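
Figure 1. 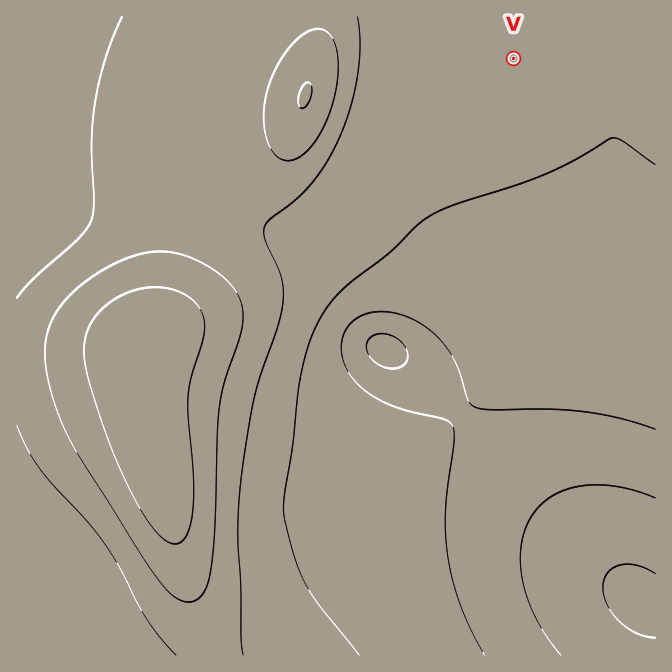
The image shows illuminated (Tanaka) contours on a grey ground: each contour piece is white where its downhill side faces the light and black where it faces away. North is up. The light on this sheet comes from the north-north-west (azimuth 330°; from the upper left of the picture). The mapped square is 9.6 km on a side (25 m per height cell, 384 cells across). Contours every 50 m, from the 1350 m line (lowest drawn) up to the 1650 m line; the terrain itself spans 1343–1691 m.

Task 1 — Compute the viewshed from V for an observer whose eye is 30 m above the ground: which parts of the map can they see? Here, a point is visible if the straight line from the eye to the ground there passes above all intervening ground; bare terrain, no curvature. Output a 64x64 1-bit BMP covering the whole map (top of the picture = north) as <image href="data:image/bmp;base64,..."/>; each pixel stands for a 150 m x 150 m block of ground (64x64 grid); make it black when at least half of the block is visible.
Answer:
<image width="64" height="64" href="data:image/bmp;base64,Qk0+AgAAAAAAAD4AAAAoAAAAQAAAAEAAAAABAAEAAAAAAAACAAATCwAAEwsAAAIAAAAAAAAA////AAAAAAAAAAf////wAAAAB////+AAAAAH////wAAAAA/////AAAAAD////4AAAAAf////AAAAAB////8AAAAAP////gAAAAA////+AAAAAD////wAAAAAP////AAAAAB////4AAAAAH////gAAAAAf///+AAAAAD////4AAAAAP////AAAAAB////8AAAAAH////wAAAAAf////AAAAAB////4AAAAAP////AAAAAA////4AAAAAD////AAAAAAP///gAAAAAA///4AAAAAAD//+AAAAAAAP//wAAAAAAA//+AAAAAAAB//4AAAAAAAH//gAAAAAAAf/8AAAAAAAD//wAAAADAAP//AAAAA8AB//+AAAAfwAP//4AAAP/AA///wAAD/8AH///AAA//wAf//+AAP//AB///+AH//8AD////////wAD////////AAA///////8AAAP//////wAAAH//////AAAAH/////8AAAAf/////wAAAA//////AAAAD/////8AAAAP/////wAAAA//////AAAAD/////8AAAAH/////wAAAAf/////AAAAB/////8AAAAH/////wAAAAf/////AAAAB/////8AAAAD/////wAAAAP/////AAAAA/////8AAAAD/////wAAAAP/////AAAAAf////8AAAAB/////w=="/>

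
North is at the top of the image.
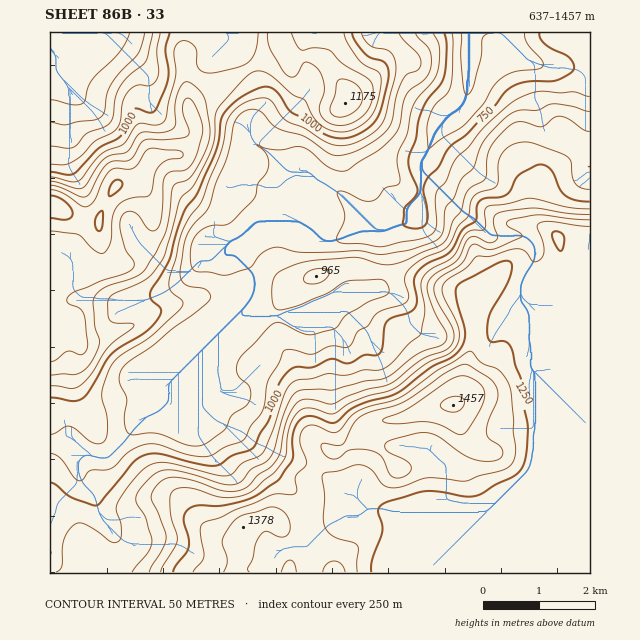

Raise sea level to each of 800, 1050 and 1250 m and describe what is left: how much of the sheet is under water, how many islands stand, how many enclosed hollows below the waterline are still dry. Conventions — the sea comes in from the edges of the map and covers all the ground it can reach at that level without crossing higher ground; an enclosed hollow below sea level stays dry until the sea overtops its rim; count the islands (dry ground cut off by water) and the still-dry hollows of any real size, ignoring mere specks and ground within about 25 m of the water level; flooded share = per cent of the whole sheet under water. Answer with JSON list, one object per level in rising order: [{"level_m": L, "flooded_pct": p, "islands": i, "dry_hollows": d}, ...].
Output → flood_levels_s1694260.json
[{"level_m": 800, "flooded_pct": 8, "islands": 0, "dry_hollows": 0}, {"level_m": 1050, "flooded_pct": 51, "islands": 0, "dry_hollows": 0}, {"level_m": 1250, "flooded_pct": 85, "islands": 0, "dry_hollows": 0}]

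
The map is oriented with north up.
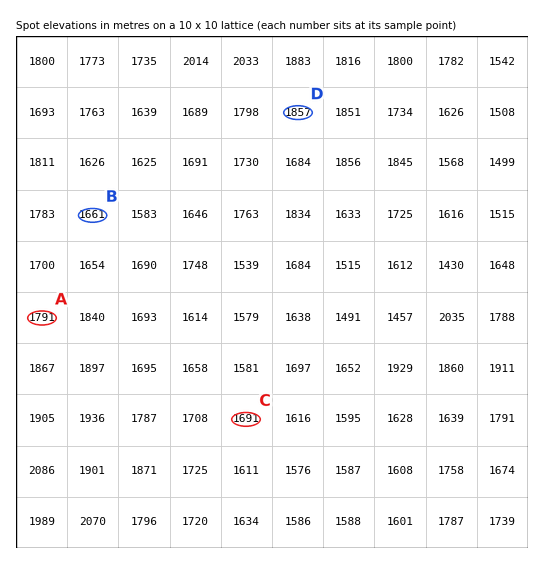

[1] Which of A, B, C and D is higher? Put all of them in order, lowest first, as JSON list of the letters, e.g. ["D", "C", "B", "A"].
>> ["B", "C", "A", "D"]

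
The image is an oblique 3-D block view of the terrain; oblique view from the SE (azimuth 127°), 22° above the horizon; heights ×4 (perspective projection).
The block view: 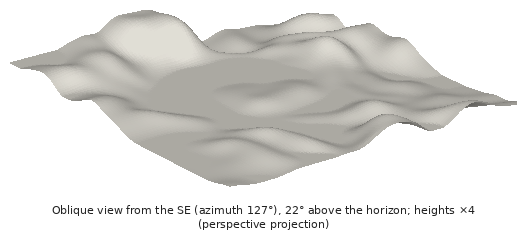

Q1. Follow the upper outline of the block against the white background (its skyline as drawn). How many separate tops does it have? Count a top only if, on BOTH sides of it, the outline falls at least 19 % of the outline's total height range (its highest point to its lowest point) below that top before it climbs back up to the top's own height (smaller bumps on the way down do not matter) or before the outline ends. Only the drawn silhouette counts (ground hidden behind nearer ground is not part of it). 2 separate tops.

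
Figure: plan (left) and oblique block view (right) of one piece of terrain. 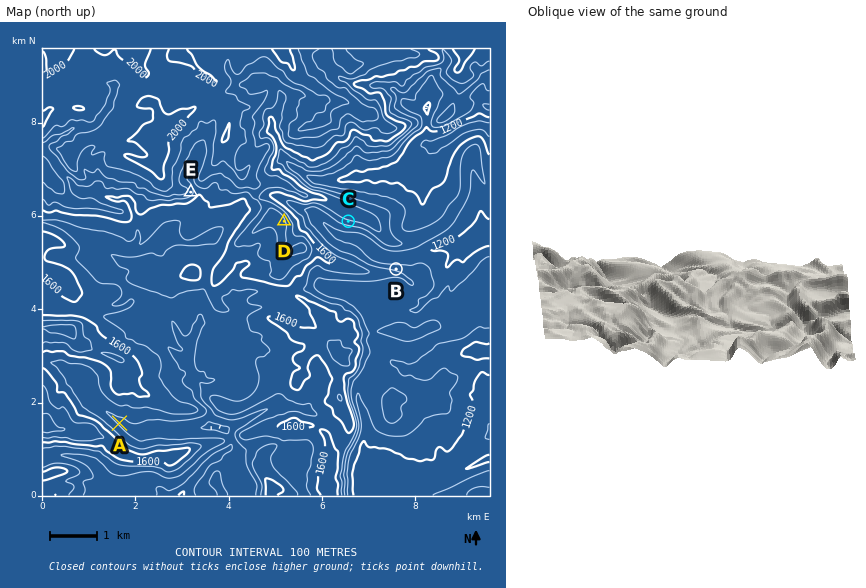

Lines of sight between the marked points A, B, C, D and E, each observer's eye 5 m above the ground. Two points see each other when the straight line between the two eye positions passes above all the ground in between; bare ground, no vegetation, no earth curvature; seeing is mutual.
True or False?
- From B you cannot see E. True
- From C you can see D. True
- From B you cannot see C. False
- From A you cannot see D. True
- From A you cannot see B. True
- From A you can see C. False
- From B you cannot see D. False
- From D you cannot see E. True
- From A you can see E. False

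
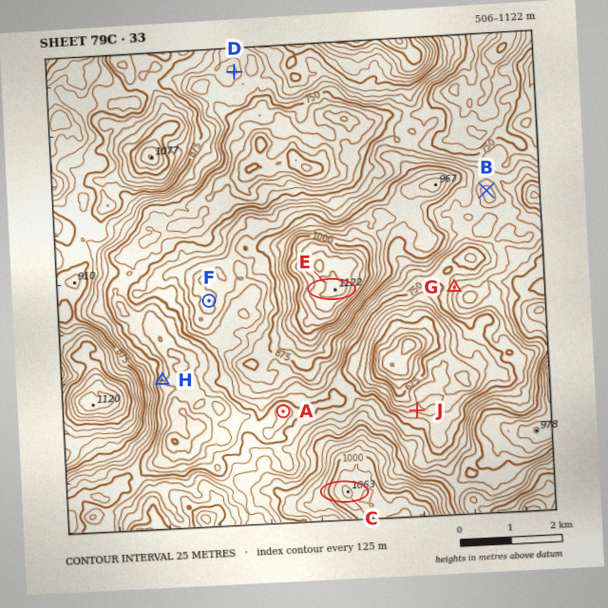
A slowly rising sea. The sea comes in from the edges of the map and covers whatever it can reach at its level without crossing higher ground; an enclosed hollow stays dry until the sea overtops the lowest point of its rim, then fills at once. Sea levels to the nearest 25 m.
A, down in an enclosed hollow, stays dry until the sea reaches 750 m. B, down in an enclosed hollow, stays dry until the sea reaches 800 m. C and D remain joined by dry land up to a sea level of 775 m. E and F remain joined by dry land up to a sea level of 825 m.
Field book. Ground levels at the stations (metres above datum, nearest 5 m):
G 800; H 710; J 695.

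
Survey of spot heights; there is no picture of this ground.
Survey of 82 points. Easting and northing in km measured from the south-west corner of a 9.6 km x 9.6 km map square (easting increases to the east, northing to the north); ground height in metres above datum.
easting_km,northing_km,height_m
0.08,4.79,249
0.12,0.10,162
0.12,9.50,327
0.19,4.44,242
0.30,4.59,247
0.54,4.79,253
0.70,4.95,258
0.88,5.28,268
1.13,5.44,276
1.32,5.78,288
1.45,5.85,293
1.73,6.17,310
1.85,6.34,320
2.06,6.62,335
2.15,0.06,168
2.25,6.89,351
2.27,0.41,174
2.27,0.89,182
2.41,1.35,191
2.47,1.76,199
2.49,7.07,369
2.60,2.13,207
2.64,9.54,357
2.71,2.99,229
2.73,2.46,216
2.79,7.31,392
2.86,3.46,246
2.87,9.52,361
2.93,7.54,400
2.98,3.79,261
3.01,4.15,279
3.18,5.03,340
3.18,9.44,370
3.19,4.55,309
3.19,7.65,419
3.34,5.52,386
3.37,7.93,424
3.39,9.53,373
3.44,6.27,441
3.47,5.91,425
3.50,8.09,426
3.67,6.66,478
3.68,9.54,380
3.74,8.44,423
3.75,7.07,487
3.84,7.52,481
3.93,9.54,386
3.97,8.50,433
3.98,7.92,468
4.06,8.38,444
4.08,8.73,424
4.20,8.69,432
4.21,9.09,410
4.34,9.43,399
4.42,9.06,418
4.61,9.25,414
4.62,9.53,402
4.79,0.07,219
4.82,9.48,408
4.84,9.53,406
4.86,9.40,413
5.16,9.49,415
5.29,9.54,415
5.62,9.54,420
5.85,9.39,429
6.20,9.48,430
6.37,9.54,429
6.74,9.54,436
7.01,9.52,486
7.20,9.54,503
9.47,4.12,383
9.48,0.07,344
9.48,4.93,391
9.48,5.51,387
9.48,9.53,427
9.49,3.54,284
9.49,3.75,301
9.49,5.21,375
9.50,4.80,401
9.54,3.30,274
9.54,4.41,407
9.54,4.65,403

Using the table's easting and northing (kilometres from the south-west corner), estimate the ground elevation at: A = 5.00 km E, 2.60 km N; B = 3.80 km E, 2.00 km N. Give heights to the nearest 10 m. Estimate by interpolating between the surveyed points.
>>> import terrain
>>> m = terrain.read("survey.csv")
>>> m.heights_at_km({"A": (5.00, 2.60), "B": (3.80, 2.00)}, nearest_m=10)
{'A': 250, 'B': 210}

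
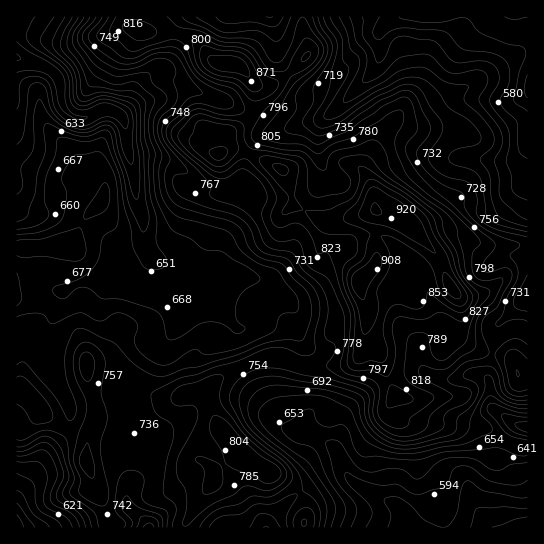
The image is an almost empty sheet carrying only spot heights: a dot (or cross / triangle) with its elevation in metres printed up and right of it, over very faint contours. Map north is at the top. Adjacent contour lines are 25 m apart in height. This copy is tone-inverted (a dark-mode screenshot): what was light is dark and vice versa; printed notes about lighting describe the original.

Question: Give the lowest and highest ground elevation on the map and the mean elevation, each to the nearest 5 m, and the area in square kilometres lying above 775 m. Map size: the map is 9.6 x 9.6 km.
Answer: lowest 500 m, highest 930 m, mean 720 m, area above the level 24.6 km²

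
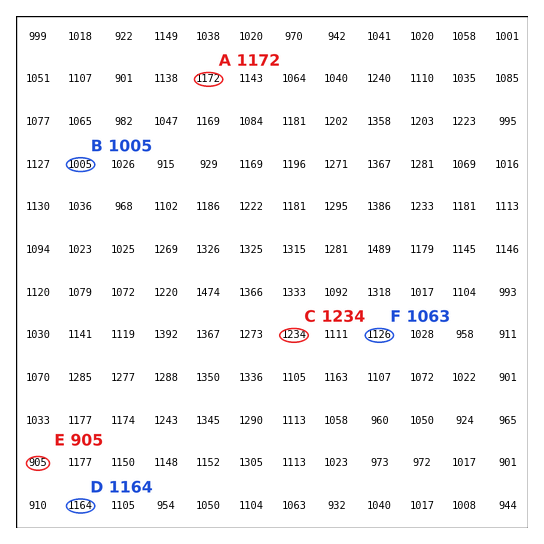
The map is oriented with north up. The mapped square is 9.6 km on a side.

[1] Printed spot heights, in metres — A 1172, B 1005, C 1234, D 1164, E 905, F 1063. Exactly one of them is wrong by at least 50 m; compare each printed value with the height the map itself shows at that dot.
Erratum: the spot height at F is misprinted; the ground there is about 1126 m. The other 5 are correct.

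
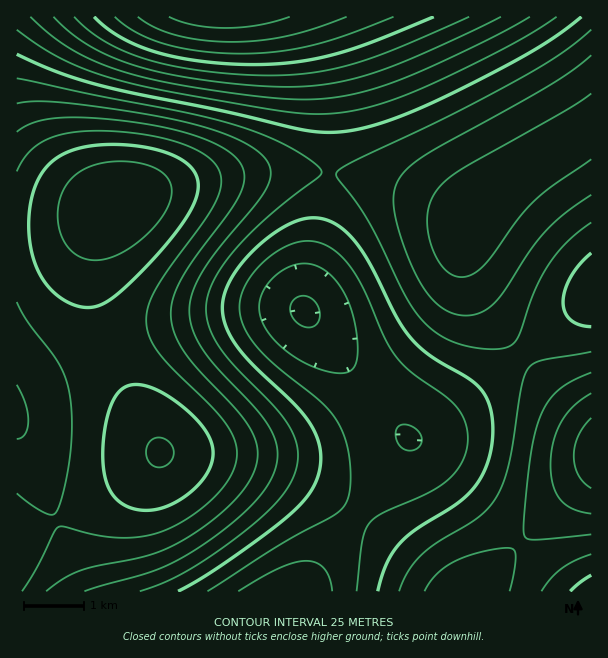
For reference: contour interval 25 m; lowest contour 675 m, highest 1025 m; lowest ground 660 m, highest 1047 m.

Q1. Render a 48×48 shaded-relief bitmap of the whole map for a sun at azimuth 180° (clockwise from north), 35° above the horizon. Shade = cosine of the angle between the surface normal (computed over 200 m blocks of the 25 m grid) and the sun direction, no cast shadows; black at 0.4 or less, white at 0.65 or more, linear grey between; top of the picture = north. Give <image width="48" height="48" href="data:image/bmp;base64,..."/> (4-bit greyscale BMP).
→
<image width="48" height="48" href="data:image/bmp;base64,Qk32BAAAAAAAAHYAAAAoAAAAMAAAADAAAAABAAQAAAAAAIAEAAATCwAAEwsAABAAAAAAAAAAAAAAABEREQAiIiIAMzMzAERERABVVVUAZmZmAHd3dwCIiIgAmZmZAKqqqgC7u7sAzMzMAN3d3QDu7u4A////AMzd3u7v/////u7d3Mu6qpmZmZmqq7zN3czN3e7u/////u7t3My7qpmZmZmaq7zN3bvMzd3u7////+7u3cy7qpmIiImZqrzN3qu7zN3e7u///+7u3dy7qpmIiIiZqrzN3qq7vM3d7u7u7u7u3dzLqpmIiIiJmrvN3pqru8zd3u7u7u7u3dzLqpmIiIiJmrvN3pqqu7zN3d7u7u7t3dzLqpmIiIiJmqvM3Zmqq7zMzd3d3d3d3cy7qpmIiIiJmqu83Zmqq7u8zM3d3d3dzMy7qpmYiIiJmqu8zZmqqru7vMzMzMzMzLu7qqmZmImZmqq7zJmqqqu7u7u7u7u7u7u6qqmZmZmZmqqru5qqqqqqqqqqqqqqqqqqqqqqqqqqqqqqqqqqqqqqqqqqmZmZmZqqqqqqqqqqqqqZmaqqqqqqqZmZmIiIiZmZqqu7u7u6qqmZmau7qqqpmZiIiIiIiImZqqu7vLu7qqmYiLu7uqqpmYiId3d3eIiZqru8zMy7uqmYh7u7uqqpmYiHd3d3d4iZqrvMzMzLuqmYd7u7u6qpmIh3d3d3d4iZqrzM3dzMuqmYd7u7u6qpmYh3d3d3d4iZq7zN3d3Mu6mYd7u7u7qqmYiHd3d3eImaq7zN3d3Mu6mYh7u7u7qqmZiIiHd4iImaq8zN3d3cy6qYh7zLu7uqqpmYiIiIiZmqu8zN3d3cy7qZiLzMy7u7qqqZmZmZmaqru8zN3d3My7qpmLzMzMu7u7qqqqqqqru7vMzN3d3My7uqqbvMzMzMzLu7u7u7u8zMzMzMzMzMzLu7qrvMzMzMzMzMzMzMzMzMzMzMzMzMzMy7u7u8zMzMzd3d3d3d3d3dzMzMzMzMzMzMzLu8zMzN3d3d3d3u7d3d3MzMy7zMzMzMzLu7zMzM3d3d3u7u7u3d3My7u7u7zMzM3Lu7u8zMzd3d3u7u7u3dzMu7u7u7vMzN3aq7u7vMzM3d3e7u7t3dzMu7uqu7vMzN3aqqq7u7vMzN3d3d3d3czLu6qqqru8zN3aqqqqqru7vMzM3d3dzMu7qqqqqqu7zM3ZmZmZmqqqq7u7zMzMy7u6qqmZqqq7zM3ZmZmZiJmZmaqqu7u7u6qqmZmZmaqrvMzJmIiId3d3iIiZmaqqqqmZmZmZmZqqu7zIiHd2ZmZmZmd3iIiZmZmIiIiIiZmaqru4h3ZmVVVEVVVWZnd3iIiIiIiIiImZqqu4d2ZVREMzM0RFVWZnd3d3d3d4iIiJmaqodmVUQzMyIzM0RFVWZmZ3d3d3d4iImZmndmVEMyIiIiIzNEVVVmZmZ3d3d3eIiJmXdlVEMyIiIiIjM0RFVWZmZmZ3d3d3iImXdlVEMyIiIiIjM0RFVVVmZmZmZ3d3eIiXdlVEMzIiIiIzM0RFVVVmZmZmZmd3d3iHdmVUQzMzMzMzRERVVVVmZmZmZmZnd3eHdmVVRERDNERERVVVVWZmZmZmZmZmZ3d3d2ZlVVVVVVVVVWZmZmZmZmZmZmZmZnd3d3ZmZlVVVWZmZmZmZmZmZmZmZmZmZndw=="/>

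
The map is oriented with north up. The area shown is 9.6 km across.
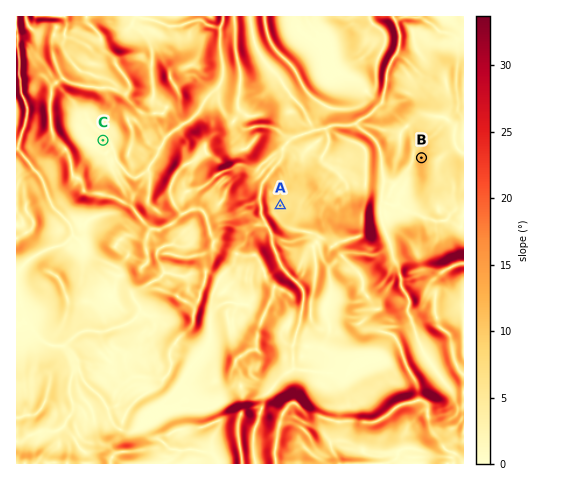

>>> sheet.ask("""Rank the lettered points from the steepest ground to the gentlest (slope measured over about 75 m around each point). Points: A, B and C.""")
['B', 'A', 'C']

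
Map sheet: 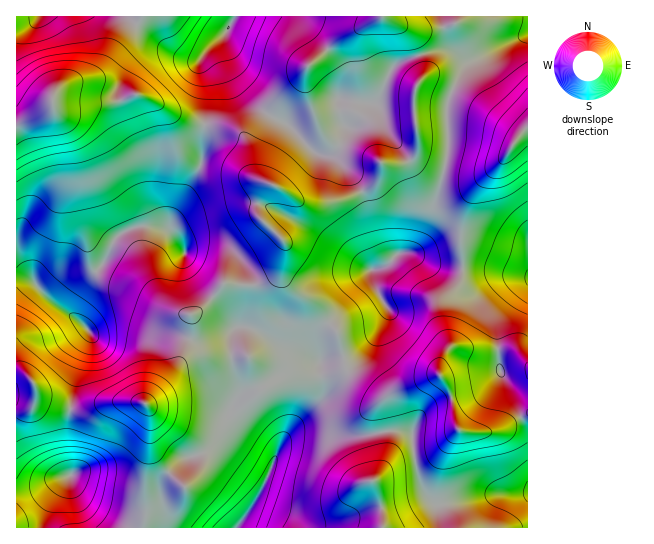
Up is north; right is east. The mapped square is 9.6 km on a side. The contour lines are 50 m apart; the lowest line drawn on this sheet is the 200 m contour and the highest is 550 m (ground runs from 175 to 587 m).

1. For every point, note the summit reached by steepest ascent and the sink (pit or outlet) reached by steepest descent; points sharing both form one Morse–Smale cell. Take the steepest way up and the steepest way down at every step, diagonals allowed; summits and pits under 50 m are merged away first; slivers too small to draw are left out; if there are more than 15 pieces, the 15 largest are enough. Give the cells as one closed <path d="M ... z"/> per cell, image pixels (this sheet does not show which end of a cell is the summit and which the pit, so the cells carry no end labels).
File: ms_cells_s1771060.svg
<path d="M419 55l-21 8-7 7-10 24-7 10-35-5 1 16 5 15-8 19-7 6-5 1-11-4-27-28-14-7-16 29-1 27 3 7-7-9-4-25-5-11-13-7-25-3-5 42-29 55 0 7 5 6-7-6-11-2-21 0-18 8-4 4-14 27-29 27-5 13 1 5 22 21 16-7 20-2 27 9 28 4 9 4 2-6-1-19 8-4 24-27 39 0 9-5 8-12 5-16 0-9-27-28 0-11 6-14 4-5 11 3 27 17 10 1 22-4 13-4 21-10 9-12 2-12 11 2 10-1 13-10 3-15-4-18 0-30 8-14 0-12z"/><path d="M139 95l-5 0-21 8-43 2-16-1-8 8-30 13 0 153 15 2 22 23 13 9 2-1-1-5 5-13 29-27 14-27 4-4 18-8 21 0 14 4 0-13 28-51 1-25 4-17-18-4z"/><path d="M250 328l-2 1-3 13 2 14-56 0-12 10-11 15-23 22 10 12 24 16 12 11 6 12 2 13-4 10-10 10-4-3-18-17-7-9-4-9-3-19 0 17-4 22 2 42-4 17 94 0 19-27 28-63 7-9 29-28 3-6-3-33-29-10-26-17z"/><path d="M418 145l-2 9-7 7-16 4-11-2-2 12-9 12-29 13-32 5-13-5-26-16-4 0-4 5-6 14 0 11 26 25 2 6-2 21 2 16 10 10 15 8 19 23 20-12 22-20 2-5 0-17 12-2 14-14 15-2 9-10 9-22 1-12 12-41-23-9-3-4z"/><path d="M439 375l-44 16-14 11 4 28 18 1 9 3 3 27 6 25 13 17 7 2-2 2 0 20 88 1 1-113-11 4-14 9-10 4-32-1-6-10-6-31z"/><path d="M138 401l-24 0-15 4-9 6-19-2-2 2-1 44 3 20-11 12-12 22-4 12 1 7 97 0 5-17-2-42 5-40 2 20 11 18 22 20 10-10 4-10 0-8-8-17-12-11-24-16-9-11z"/><path d="M386 432l-24 4-64-4-9 4-8 7-25 58-19 26 145 1-1-23-8-24 6-6 6-16z"/><path d="M234 16l-92 0-35 49-9 8-29 10-10 5-6 7 0 8 17 2 43-2 21-8 5 0 48 26 18 3 2-37-7-26 7-11 17-15z"/><path d="M407 252l-10 3-12 12-13 3 4 19 12 20 0 5-13 23-16 14-15 7 5 15 32 23 6 0 11-7 42-15-1-5 2-10 8-13-6-20-2-16 3-8 13-15 6-13-1-6-32-4z"/><path d="M383 16l-41 21-31 26-11 18-19 20-8 14 2 4 12 5 27 28 5 3 7 1 7-3 10-15 2-12-4-5-2-22 35 5 7-10 10-24 7-7 21-8-3-12-4-6-10-10z"/><path d="M527 35l-56 26-8 9-12 23-4 13 1 45-2 14 23 6 21-2 17-14 14-22 7-6z"/><path d="M381 16l-146 0-11 21 1 16 6 21 12 19 14 14 16 10 8-16 19-20 11-18 27-23 39-20z"/><path d="M141 16l-124 0-1 107 3 1 14-5 17-10 3-4 2-12 8-8 35-12 9-8z"/><path d="M126 323l-20 2-17 8 2 5-7 13-8 26-5 32 19 2 9-6 15-4 24 0 7 3 32-37 11-21 1-7-36-7z"/><path d="M527 128l-6 5-18 28-26 25-9 15-7 24 2 43 28 1 23 6 14 0z"/>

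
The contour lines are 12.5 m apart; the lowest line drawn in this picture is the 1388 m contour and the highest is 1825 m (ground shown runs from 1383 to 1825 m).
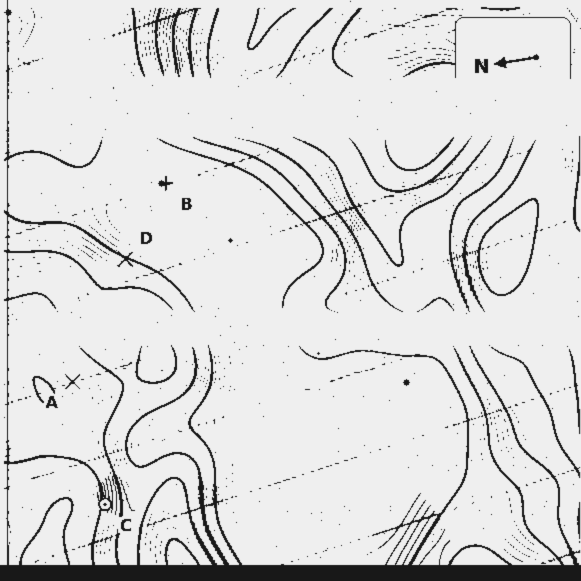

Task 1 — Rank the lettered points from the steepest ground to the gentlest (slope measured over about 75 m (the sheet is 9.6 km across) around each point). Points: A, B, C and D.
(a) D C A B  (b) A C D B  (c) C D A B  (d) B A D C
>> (c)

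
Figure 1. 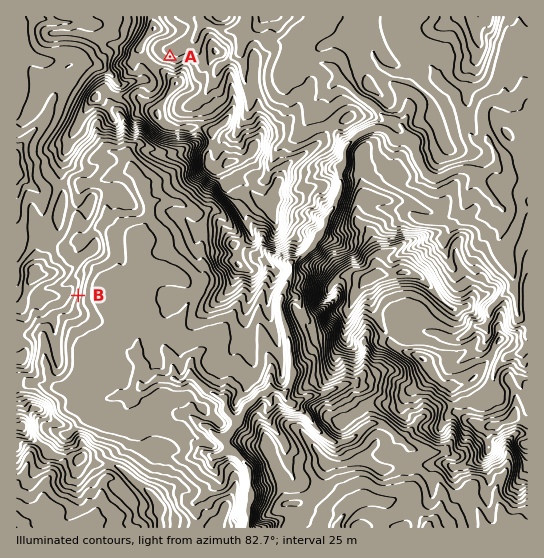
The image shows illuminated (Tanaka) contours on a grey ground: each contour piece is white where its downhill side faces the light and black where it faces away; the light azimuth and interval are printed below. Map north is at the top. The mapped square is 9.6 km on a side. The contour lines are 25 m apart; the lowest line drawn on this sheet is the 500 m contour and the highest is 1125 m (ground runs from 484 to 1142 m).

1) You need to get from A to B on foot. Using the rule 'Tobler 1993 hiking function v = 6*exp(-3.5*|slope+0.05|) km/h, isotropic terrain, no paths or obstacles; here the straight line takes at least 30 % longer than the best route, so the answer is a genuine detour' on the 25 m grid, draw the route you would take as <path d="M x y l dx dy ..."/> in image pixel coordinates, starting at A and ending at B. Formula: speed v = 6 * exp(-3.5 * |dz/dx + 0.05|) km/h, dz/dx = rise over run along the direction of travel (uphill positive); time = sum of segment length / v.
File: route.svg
<path d="M170 57l-3 2-5 3-7 0-5 3-4 4-7 13-1 1-5 3-6 5-18 10-3 5-3 1-6 0-3 2-3 2-5 11 0 11-3 5-1 1-11 22 0 4-1 2-4 4-3 6 0 5 6 11 0 52 2 5 0 1 7 14 0 1-4 8 0 1 1 3 3 4 0 13"/>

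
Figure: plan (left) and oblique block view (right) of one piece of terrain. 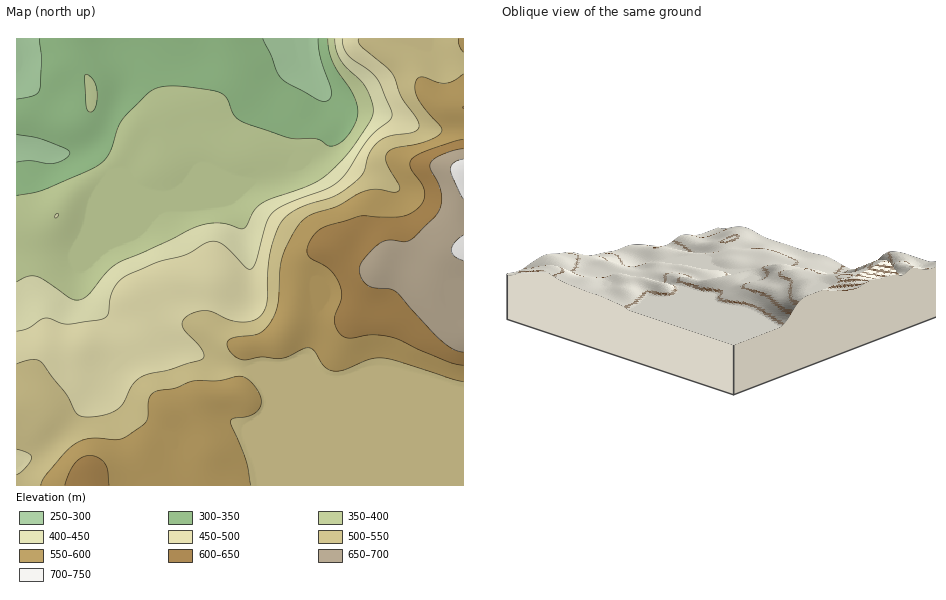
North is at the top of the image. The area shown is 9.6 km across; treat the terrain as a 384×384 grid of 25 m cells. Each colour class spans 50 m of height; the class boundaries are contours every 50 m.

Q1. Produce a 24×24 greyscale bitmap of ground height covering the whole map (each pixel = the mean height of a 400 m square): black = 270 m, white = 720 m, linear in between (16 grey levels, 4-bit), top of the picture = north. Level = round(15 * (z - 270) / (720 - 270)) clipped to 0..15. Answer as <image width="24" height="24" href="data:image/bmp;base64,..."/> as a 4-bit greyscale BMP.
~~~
<image width="24" height="24" href="data:image/bmp;base64,Qk2WAQAAAAAAAHYAAAAoAAAAGAAAABgAAAABAAQAAAAAACABAAATCwAAEwsAABAAAAAAAAAAAAAAABEREQAiIiIAMzMzAERERABVVVUAZmZmAHd3dwCIiIgAmZmZAKqqqgC7u7sAzMzMAN3d3QDu7u4A////AIm7u6qqqpmZmZmZmYiruqqqqpmZmZmZmYiJmaqqqpmZmZmZmZmIiJqqqZmZmZmZmZmHeJqqqqmZmZmZmYiHd4mZqqmZmZmZmYh3d3eIiZmZmpmaq3d3d3d4iaqqqqqrzWZmZnd4iIm6q7vM3lVVZnd4h3irq8zN7lVEVnd3h2iqq83d7kQzRWd3d2irvN3d7kQzM0VmdlerzM3d7kRDMzNFVVeavMzN3kRDMzMzREaJqru83jNDMzMzMzRWeKqqziIjMzMzMzMzVomr3hESIzMzMzMzNHmr3hESIzMzMzMzM1iJqxEiIzMzMzIiIjV4mhEiMjMzMyIhEjV5qxEjMiMzIiIREkaJqgEjIiIiIiEQFGeJmQEiISIRIhEQJoiIiQ=="/>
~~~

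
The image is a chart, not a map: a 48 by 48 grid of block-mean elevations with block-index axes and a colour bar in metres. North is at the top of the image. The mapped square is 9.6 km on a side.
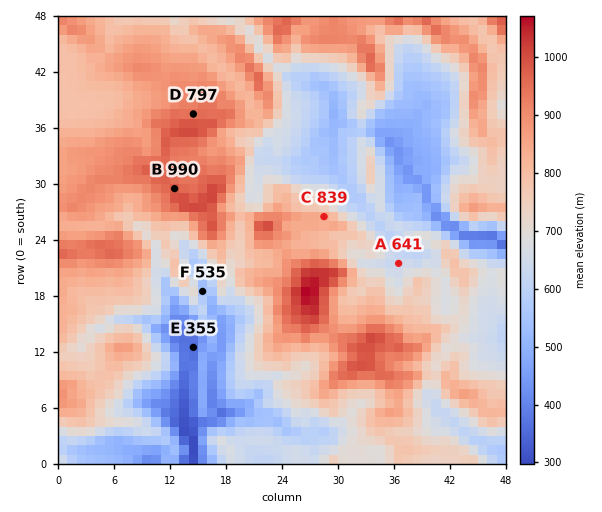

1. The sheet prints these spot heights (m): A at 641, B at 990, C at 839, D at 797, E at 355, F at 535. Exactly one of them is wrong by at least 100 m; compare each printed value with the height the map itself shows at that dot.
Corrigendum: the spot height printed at D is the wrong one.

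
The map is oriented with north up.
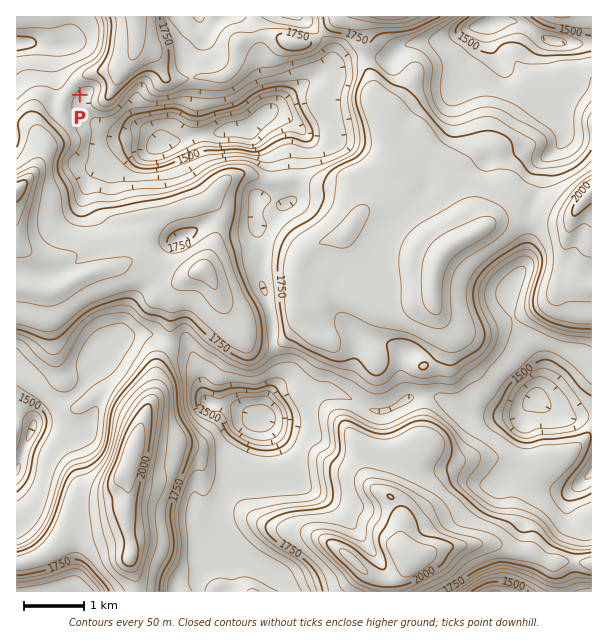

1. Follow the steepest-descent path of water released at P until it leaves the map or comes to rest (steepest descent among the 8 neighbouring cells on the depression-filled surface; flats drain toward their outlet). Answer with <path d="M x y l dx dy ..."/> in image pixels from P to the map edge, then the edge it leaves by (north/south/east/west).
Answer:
<path d="M80 95l-5 0-16-17 0-31-11 0-1-2-8 0-1-1-21 0"/>
exit: west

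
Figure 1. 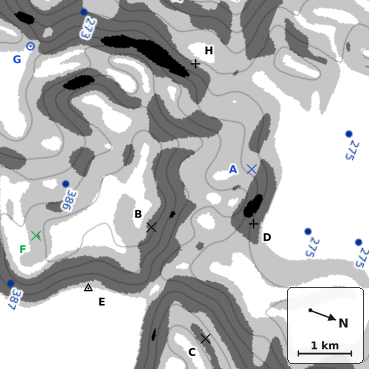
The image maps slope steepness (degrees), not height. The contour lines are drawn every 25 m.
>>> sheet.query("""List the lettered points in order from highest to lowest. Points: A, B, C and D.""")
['B', 'C', 'A', 'D']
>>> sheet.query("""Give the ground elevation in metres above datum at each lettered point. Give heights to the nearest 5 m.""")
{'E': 350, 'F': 410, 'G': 315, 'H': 280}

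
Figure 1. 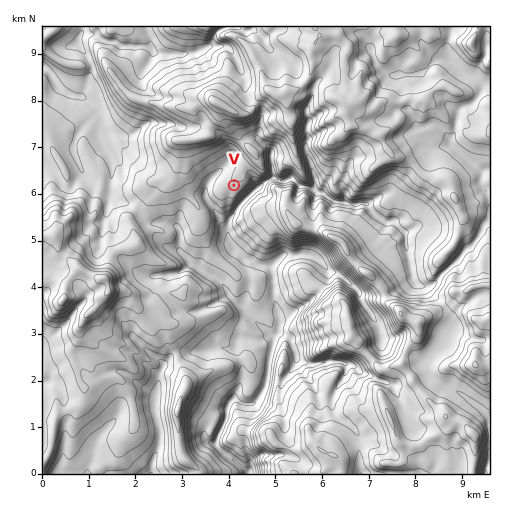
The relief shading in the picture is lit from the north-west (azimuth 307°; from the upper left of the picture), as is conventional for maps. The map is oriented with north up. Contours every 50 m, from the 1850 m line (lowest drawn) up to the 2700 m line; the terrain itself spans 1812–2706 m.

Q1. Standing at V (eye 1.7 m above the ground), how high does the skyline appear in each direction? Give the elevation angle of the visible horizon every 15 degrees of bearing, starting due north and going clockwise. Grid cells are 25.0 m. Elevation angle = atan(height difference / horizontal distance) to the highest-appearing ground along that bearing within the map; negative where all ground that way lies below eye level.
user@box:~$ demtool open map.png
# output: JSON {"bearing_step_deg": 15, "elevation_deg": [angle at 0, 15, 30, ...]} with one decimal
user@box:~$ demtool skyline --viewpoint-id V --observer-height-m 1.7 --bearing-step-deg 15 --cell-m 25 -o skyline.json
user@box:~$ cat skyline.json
{"bearing_step_deg": 15, "elevation_deg": [15.0, 11.8, 12.2, 11.8, 9.1, 6.5, 3.8, 6.9, 6.8, 3.0, 2.2, 1.3, -2.2, -0.1, -0.4, 1.3, 3.0, 2.7, 1.3, 3.2, 5.4, 9.9, 11.8, 13.0]}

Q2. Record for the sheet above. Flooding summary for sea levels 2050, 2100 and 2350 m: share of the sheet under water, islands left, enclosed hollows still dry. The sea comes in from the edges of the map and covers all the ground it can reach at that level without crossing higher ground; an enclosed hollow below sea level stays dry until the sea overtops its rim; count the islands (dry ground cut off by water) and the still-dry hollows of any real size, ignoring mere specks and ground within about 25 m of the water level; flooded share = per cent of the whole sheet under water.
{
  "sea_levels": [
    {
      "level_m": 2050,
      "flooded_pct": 11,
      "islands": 0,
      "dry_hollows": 0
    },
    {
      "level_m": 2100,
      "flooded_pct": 18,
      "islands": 0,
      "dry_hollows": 0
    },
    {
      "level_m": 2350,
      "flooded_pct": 56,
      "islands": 0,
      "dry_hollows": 0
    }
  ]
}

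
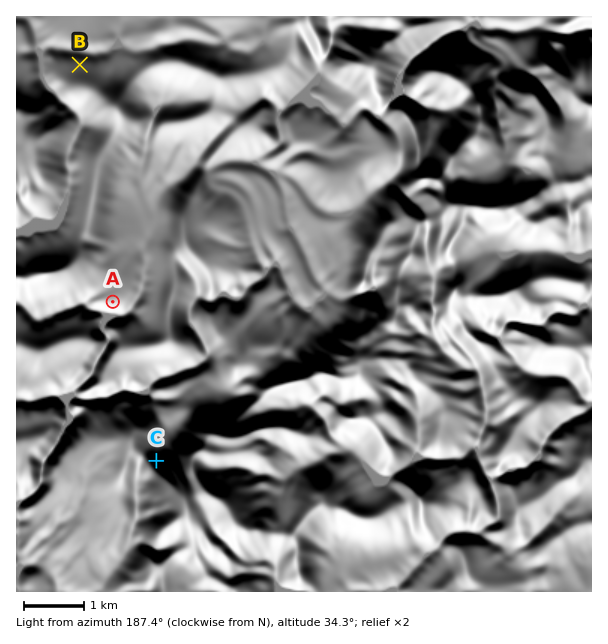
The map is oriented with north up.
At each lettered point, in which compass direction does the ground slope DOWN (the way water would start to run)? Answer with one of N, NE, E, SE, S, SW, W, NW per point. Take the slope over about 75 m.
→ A S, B N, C N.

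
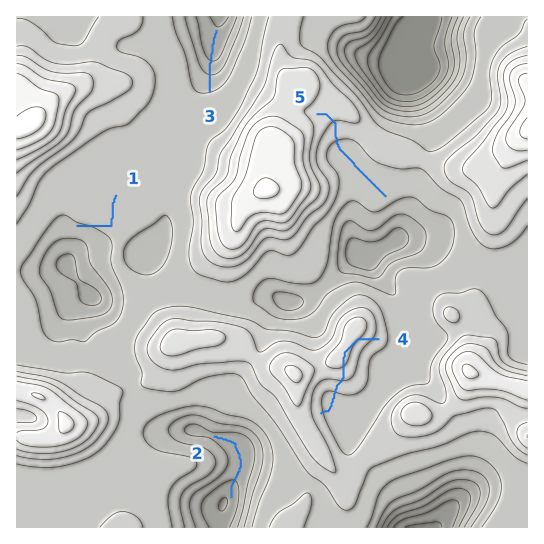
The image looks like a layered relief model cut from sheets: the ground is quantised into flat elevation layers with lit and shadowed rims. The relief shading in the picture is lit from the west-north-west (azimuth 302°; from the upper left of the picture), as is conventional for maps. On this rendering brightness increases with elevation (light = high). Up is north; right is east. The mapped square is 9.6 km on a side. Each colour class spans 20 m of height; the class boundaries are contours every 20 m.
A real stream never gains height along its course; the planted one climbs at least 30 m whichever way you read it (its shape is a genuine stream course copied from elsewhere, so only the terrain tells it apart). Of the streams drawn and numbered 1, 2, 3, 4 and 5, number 4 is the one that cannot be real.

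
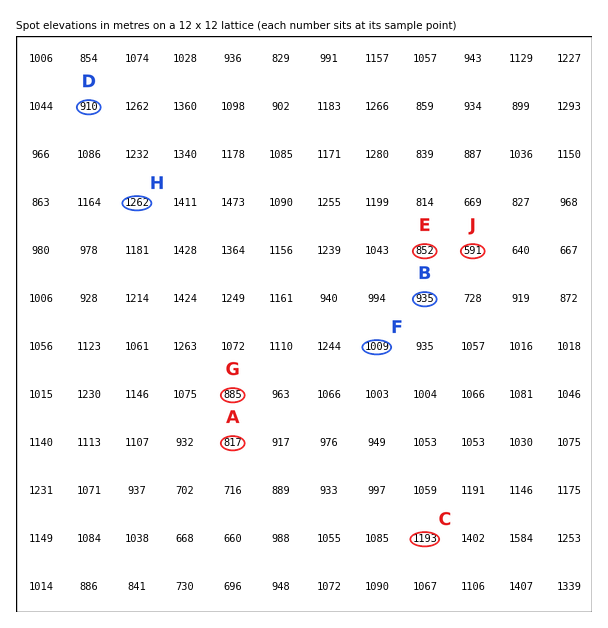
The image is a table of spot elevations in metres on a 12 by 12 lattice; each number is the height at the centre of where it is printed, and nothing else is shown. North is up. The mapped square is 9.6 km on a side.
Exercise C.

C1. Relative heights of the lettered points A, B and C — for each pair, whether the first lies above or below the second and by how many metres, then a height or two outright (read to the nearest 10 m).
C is above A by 370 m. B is below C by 250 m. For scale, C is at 1190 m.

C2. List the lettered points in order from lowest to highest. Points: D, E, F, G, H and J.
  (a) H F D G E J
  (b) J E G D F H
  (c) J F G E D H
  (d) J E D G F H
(b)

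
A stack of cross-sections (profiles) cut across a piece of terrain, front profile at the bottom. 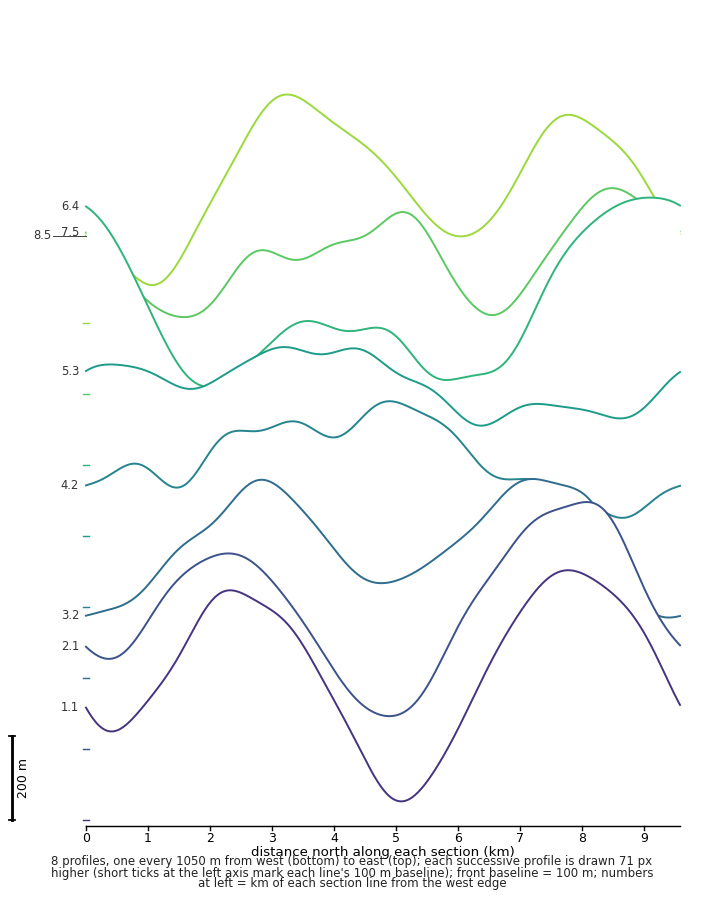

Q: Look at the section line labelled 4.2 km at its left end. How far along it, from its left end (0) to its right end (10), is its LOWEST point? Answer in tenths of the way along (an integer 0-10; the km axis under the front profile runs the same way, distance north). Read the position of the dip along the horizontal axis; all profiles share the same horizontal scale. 9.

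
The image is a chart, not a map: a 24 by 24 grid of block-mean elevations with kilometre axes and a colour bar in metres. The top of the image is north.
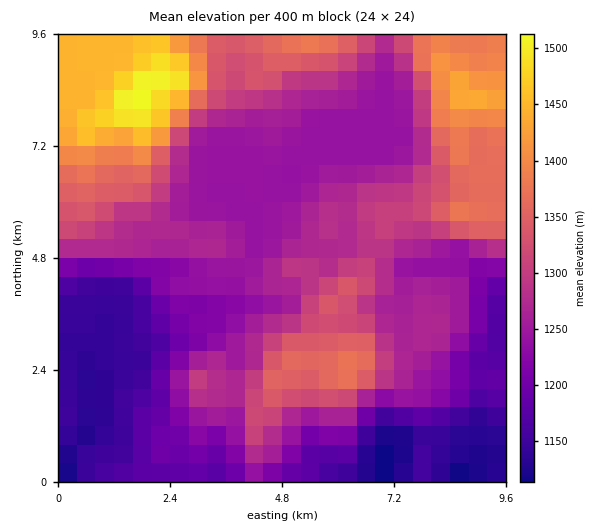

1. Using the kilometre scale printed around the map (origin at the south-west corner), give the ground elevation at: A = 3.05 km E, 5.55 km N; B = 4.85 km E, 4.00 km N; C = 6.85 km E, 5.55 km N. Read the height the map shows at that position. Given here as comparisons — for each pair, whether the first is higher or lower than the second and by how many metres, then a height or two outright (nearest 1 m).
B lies lower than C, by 54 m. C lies higher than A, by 53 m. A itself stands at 1253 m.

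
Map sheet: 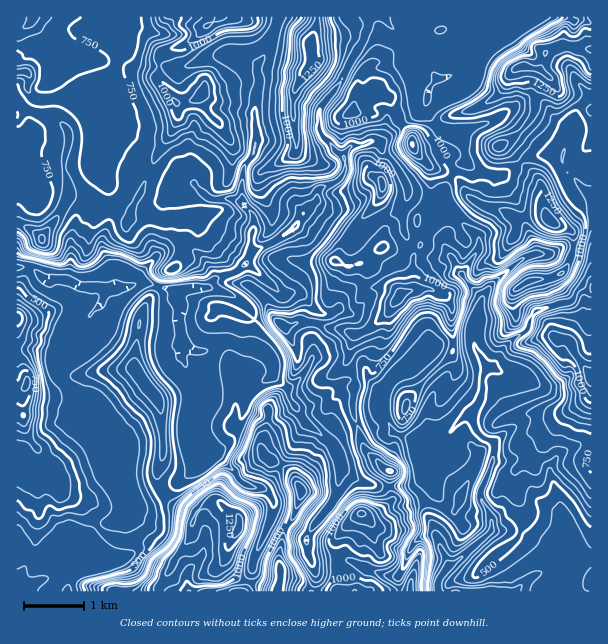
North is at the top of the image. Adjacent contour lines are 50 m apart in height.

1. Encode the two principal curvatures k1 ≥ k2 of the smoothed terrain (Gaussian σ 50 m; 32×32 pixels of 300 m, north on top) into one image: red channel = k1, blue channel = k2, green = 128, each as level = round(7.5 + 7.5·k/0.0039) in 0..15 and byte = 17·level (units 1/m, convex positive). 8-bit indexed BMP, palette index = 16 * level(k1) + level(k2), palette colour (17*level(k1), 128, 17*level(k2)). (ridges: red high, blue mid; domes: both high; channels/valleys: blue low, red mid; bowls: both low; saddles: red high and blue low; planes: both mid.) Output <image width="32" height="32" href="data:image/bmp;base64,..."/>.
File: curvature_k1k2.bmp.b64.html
<image width="32" height="32" href="data:image/bmp;base64,Qk02CAAAAAAAADYEAAAoAAAAIAAAACAAAAABAAgAAAAAAAAEAAATCwAAEwsAAAABAAAAAAAAAIAAABGAAAAigAAAM4AAAESAAABVgAAAZoAAAHeAAACIgAAAmYAAAKqAAAC7gAAAzIAAAN2AAADugAAA/4AAAACAEQARgBEAIoARADOAEQBEgBEAVYARAGaAEQB3gBEAiIARAJmAEQCqgBEAu4ARAMyAEQDdgBEA7oARAP+AEQAAgCIAEYAiACKAIgAzgCIARIAiAFWAIgBmgCIAd4AiAIiAIgCZgCIAqoAiALuAIgDMgCIA3YAiAO6AIgD/gCIAAIAzABGAMwAigDMAM4AzAESAMwBVgDMAZoAzAHeAMwCIgDMAmYAzAKqAMwC7gDMAzIAzAN2AMwDugDMA/4AzAACARAARgEQAIoBEADOARABEgEQAVYBEAGaARAB3gEQAiIBEAJmARACqgEQAu4BEAMyARADdgEQA7oBEAP+ARAAAgFUAEYBVACKAVQAzgFUARIBVAFWAVQBmgFUAd4BVAIiAVQCZgFUAqoBVALuAVQDMgFUA3YBVAO6AVQD/gFUAAIBmABGAZgAigGYAM4BmAESAZgBVgGYAZoBmAHeAZgCIgGYAmYBmAKqAZgC7gGYAzIBmAN2AZgDugGYA/4BmAACAdwARgHcAIoB3ADOAdwBEgHcAVYB3AGaAdwB3gHcAiIB3AJmAdwCqgHcAu4B3AMyAdwDdgHcA7oB3AP+AdwAAgIgAEYCIACKAiAAzgIgARICIAFWAiABmgIgAd4CIAIiAiACZgIgAqoCIALuAiADMgIgA3YCIAO6AiAD/gIgAAICZABGAmQAigJkAM4CZAESAmQBVgJkAZoCZAHeAmQCIgJkAmYCZAKqAmQC7gJkAzICZAN2AmQDugJkA/4CZAACAqgARgKoAIoCqADOAqgBEgKoAVYCqAGaAqgB3gKoAiICqAJmAqgCqgKoAu4CqAMyAqgDdgKoA7oCqAP+AqgAAgLsAEYC7ACKAuwAzgLsARIC7AFWAuwBmgLsAd4C7AIiAuwCZgLsAqoC7ALuAuwDMgLsA3YC7AO6AuwD/gLsAAIDMABGAzAAigMwAM4DMAESAzABVgMwAZoDMAHeAzACIgMwAmYDMAKqAzAC7gMwAzIDMAN2AzADugMwA/4DMAACA3QARgN0AIoDdADOA3QBEgN0AVYDdAGaA3QB3gN0AiIDdAJmA3QCqgN0Au4DdAMyA3QDdgN0A7oDdAP+A3QAAgO4AEYDuACKA7gAzgO4ARIDuAFWA7gBmgO4Ad4DuAIiA7gCZgO4AqoDuALuA7gDMgO4A3YDuAO6A7gD/gO4AAID/ABGA/wAigP8AM4D/AESA/wBVgP8AZoD/AHeA/wCIgP8AmYD/AKqA/wC7gP8AzID/AN2A/wDugP8A/4D/AIiXhsPn+NTWxpLCo7Cz96bA18bXw+LHoOTTkpSUl4eIl4eHhoNxYqf4g6XolHD5lnDGhIHWsPiQgMi3h5eFh4eGhnd3h5eUk5X3g9e2gPd0gNeFptWA8pDWgMe3h4eHh4WndXaWh3Z1Y/iEhvmA09SQx9e3ycijYdjIgKWXh3aWlqaWp5eGdnWU2MbX+dVw9nOA2Pq1pZG1x6WQp5iGdaaXlrmXl4aFprOTyehykHL42aCjksG0hHW4oNeXhpV0p4eXqId1d4TIloNy9KCWs/i2g3Oj+OZzh4fWoLiXk5eoh6eYloaHdabXhXZx1+nWlKaTdPfGo4WHh8eQppeVlai1poaGh3d1htZ1hoWD6ad0lYOV5WOihYWXpJCml5eGhdh0dXd3hnWmxnWHmJLVtZOUlsaUkviDl5WTybWWl6aW1oWGhnZ1mMfHhXeGlMb4gJWm13SC+qOmh4OWhpaWtcf4lISWhYen55WGh4eXg6GxyJa2pYKl5ZOnlJeHdWKD2OaDhaa3x+mFdYaXl5iHcvaRtsaUlYWF1seUdIRjdbXl1YR2dnV25nV2hYWWhXVy93J1xoXHhHZ09nKlw9a3x6THlnR3d3TXloaFl4aGg+jWpNfY1raFdIT1cbX0oOm3henHpYeHhMe2hoWot7ah97ajgoOF56dTg/hwhPaAsKSmpnWGh4eGg+Vyk5SSkvaCc4W3hZWm+Ob46ICR+aaXkKKkcoKThHZ0wfiko7LkkZWXdaWWlZOVpqSA9JCh+ff5gJGV1dWlY6WgxNekuIK02be0+ra3lpSmlbOw97CAYPSSsvuUpLK3yISllqiYpsCQlXSWtoa4hLeUt5KV+aOV0bHltcWFt6W4pqenl5e2kdiAl4XHpaWUt4eVhITWs/rosoZl1pWXhqd2h4e1wpDFpoRyhXPExYO2hpTo1qWV53STh3amlnd3l5d3hpTooOiFdZPAtbX5gZSE1aZ1dZfodIWGh6d2d4eHp3aGdqaw6OaWx/iA+MWA1teUg5ODxaWEl4aHp4Z3h4eWlXV2pteAlfi2oLDDgNj3lZaU+seEhXWnh3anlod3d3bXhJbol4F193GzpoRy5NaDc5Kl1reHdZanp6iGh3d3dbektbaGgoX4cNjpx7TFY8X35oJy15WEpbSUhIaHh4aF6LXJlpeChfeFgNemuJZ2hXOk9YSkpPeSkMeHh4eHldiVhdmVl4OF97iUsaanhYeHd3O26ZbopKK1ppiHiIeFxqWDgoWGhIWW+LeAx5Z2h4eHhqPZ5dWBxqaFh4eHh3W1xPWlY4SUc6j5hpWSl5aHh4eGhnLG5/bXp5eGh4eHhpSktefGyMeBlPWFhYSVl4eXh4eHdnNywJE="/>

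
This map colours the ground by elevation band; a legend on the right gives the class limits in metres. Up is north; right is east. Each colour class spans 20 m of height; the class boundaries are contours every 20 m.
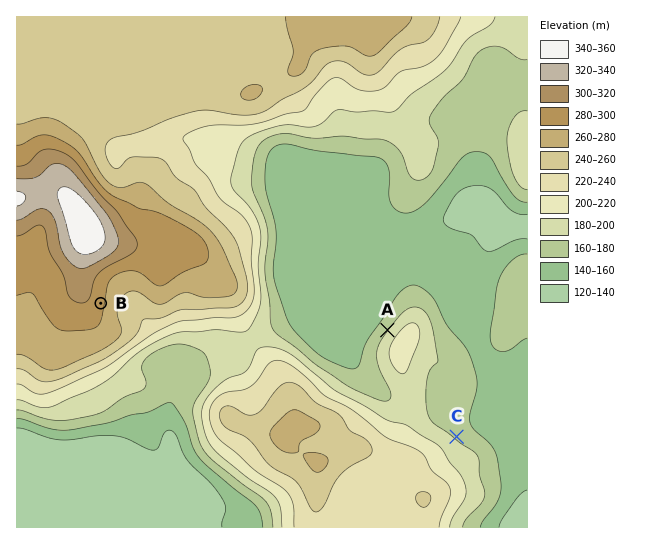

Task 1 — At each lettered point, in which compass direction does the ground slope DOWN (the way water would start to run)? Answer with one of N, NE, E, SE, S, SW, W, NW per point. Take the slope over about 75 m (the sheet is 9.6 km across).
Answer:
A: NW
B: E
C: NE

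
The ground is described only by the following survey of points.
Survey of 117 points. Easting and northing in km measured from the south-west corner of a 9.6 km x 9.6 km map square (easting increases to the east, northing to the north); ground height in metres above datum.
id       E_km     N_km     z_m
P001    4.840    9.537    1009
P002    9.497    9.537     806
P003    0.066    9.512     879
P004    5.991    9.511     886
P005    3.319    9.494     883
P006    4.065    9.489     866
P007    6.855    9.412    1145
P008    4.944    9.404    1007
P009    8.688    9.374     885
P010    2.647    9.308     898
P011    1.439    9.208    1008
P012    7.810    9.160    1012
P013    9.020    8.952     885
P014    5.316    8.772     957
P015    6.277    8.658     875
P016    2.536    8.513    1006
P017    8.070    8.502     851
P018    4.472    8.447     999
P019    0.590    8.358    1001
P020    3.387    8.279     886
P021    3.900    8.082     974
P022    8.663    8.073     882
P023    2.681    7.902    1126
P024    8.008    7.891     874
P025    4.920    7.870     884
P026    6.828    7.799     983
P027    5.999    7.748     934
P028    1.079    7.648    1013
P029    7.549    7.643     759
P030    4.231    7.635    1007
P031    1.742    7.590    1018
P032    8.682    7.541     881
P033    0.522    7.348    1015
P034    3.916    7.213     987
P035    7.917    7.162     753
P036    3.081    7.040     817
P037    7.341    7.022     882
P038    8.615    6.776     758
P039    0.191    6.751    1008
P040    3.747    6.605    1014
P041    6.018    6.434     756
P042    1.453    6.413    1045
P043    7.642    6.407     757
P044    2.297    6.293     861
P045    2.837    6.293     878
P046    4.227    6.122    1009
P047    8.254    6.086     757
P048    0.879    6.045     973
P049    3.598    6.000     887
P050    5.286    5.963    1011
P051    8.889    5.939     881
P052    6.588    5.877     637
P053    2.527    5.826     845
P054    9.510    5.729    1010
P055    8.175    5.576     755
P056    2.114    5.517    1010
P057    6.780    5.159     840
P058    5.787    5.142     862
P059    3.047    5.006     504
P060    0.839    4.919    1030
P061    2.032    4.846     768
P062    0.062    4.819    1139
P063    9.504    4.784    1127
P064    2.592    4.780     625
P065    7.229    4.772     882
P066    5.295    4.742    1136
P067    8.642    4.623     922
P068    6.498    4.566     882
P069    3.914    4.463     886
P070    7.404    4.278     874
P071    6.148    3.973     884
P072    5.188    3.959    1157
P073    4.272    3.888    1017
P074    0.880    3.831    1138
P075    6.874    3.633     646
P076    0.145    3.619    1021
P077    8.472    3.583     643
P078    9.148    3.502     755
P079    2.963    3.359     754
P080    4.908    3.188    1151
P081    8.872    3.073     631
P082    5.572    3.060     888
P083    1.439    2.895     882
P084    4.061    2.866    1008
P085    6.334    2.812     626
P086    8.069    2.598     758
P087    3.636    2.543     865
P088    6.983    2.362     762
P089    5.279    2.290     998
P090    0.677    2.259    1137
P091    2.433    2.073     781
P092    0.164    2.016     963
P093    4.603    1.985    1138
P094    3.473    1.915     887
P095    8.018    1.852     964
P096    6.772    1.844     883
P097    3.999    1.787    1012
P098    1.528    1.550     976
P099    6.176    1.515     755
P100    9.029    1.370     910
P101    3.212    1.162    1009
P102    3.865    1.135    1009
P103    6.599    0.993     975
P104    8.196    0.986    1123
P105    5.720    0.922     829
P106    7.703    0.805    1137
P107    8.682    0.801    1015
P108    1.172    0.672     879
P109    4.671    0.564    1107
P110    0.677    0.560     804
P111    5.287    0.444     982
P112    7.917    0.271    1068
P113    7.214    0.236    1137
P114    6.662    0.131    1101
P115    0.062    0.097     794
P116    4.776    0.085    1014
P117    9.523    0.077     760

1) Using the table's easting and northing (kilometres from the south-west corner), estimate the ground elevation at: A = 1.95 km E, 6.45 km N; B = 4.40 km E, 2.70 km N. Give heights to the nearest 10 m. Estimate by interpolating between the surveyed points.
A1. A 910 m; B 1130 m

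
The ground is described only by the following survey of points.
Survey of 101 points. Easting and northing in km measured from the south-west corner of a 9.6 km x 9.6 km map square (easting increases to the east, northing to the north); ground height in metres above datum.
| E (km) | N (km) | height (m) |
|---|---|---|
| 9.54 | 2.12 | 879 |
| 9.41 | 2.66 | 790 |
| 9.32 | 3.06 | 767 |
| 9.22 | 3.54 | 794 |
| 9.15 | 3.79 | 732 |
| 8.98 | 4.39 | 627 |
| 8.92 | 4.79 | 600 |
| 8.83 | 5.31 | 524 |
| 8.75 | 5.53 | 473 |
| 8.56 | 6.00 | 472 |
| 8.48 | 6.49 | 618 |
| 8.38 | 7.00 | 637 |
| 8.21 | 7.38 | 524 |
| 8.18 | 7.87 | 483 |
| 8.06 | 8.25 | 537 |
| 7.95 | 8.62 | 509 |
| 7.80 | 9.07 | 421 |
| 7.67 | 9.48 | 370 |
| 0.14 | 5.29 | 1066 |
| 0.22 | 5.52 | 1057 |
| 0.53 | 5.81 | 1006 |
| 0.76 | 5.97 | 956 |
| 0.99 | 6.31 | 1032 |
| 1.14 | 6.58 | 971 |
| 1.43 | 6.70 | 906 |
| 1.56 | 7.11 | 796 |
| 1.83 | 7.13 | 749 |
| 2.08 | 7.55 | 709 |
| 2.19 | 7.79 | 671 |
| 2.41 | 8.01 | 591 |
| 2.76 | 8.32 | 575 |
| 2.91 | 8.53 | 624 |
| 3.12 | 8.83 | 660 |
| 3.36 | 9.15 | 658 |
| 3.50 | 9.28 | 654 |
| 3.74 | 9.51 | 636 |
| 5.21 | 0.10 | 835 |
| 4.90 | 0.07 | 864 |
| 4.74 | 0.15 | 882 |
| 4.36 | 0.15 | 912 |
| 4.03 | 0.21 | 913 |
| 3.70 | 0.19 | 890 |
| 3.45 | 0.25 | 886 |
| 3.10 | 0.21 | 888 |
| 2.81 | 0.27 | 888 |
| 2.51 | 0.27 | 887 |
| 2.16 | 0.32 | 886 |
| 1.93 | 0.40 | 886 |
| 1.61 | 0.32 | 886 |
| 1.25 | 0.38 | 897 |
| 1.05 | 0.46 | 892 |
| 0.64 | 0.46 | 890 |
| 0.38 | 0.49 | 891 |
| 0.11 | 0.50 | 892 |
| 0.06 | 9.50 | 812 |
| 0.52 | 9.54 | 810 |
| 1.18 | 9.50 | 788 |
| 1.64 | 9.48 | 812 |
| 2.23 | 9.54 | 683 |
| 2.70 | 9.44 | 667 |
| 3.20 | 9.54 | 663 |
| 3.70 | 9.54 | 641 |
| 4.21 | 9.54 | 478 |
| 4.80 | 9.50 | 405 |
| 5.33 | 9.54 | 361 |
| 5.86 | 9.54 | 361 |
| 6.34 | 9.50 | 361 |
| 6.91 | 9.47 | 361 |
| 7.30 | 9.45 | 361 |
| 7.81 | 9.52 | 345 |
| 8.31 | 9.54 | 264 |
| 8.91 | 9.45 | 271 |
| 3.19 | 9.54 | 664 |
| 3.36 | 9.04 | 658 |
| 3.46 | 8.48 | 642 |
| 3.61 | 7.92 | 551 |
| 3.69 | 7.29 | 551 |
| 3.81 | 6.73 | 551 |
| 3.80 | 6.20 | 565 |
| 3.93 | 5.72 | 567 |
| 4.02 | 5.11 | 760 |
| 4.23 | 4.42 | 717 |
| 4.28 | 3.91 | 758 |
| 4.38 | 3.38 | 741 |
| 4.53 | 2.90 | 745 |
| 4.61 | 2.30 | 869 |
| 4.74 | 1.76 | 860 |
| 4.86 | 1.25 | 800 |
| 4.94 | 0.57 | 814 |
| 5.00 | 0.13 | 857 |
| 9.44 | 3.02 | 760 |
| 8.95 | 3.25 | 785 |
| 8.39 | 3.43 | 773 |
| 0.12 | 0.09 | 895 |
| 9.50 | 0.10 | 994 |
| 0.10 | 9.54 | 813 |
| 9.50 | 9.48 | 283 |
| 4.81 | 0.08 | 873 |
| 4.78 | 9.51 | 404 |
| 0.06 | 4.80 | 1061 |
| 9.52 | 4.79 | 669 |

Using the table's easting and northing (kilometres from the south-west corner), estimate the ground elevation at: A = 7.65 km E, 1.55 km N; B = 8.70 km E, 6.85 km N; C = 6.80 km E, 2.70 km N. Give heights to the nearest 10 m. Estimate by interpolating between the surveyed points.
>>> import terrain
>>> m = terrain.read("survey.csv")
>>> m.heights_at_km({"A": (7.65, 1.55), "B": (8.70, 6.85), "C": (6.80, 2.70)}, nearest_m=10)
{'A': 890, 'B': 600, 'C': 790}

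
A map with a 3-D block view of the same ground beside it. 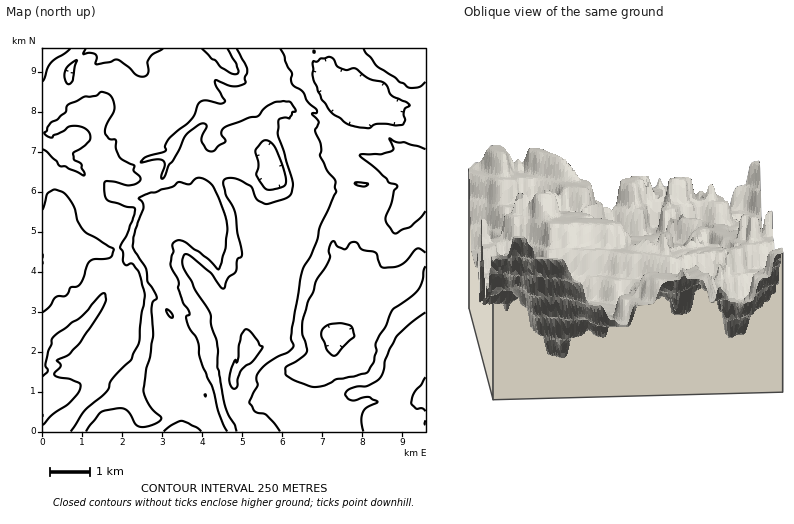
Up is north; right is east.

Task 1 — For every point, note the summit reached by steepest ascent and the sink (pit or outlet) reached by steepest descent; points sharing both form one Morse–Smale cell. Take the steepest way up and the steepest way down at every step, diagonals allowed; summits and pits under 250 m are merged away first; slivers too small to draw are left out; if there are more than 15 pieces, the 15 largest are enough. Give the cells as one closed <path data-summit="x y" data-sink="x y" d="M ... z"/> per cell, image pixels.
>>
<path data-summit="66 344" data-sink="206 396" d="M84 114l-18 6-6 6-4 0-6 8-8-2 0 32 4 4-2 10 10-1 16 4 10 7 8 15 6-5 4 2 2 8-5 8 8 14 12 10 3 12 0 6-6 12 1 8-11 20 12-1 4 3 7 20 0 6-1 8-7 6-4 8-13 9-6 1-16-3-12-11-14 12-3 8 5 4-5 8-1 10 4 6 10 0-2 7-9 1-4 14-5 8 0 10 176 0-13-38-10-14-5-14-10-12 5-20 8-6-1-8-6-8 4 2 8-3-1-7-7-6-10 3-5-1-1-4-21-22-7-14 3-8-9-12 4 1 7-5-5-10 2-8 8 3 4 4 2-3-2-10-2-2-8 0 8-10-4-16 2-16-4-2-10 3-6-5-10 5-4 5-16-5-8-21 0-32z"/><path data-summit="248 350" data-sink="338 334" d="M306 106l-2 8 7 6-1 2-6 6 0 4-6 6-6 0-4 4 6 20 17 28 2 8-2 14-7 10-10 0-6 3-8 0-20-8-12 3-1 20 4 8 20 20-9 24 4 32-18 14-3-10-9-14 2-6-16 0 0 6 6 8 0 16 5 12 15 2-2 8-12 14-1 26 17 32 45 0-1-8-7-10 0-8 9-11 12-2 5-3 1-20 13-6 7-12 2-16 14-10 3-6-1-22 10-14-12-18-17-18 0-6 3-16 16-14 5-10 0-6 6-6 0-16-9-10-16-6-3-4-4-6-1-10-5-4-3-16z"/><path data-summit="248 350" data-sink="206 396" d="M214 110l-10 2-24 22-10 23-18 0-14 7 4 5 10-3 4 2-2 16 4 16-8 10 8 0 4 6-2 9-4-4-9-3-1 8 5 10-10 6 8 10-3 8 7 14 21 22 1 4 5 1 10-3 7 6 1 7-11 3 5 6 1 8-8 6-5 20 10 12 5 14 10 14 13 36 32 2-17-32 1-26 12-14 2-8-15-2-5-12 0-16-6-8 0-6 16 0-2 6 9 14 3 10 8-8 6-2 4-4 0-10-4-14 0-8 9-24-14-12-10-16 2-18-3-14-9-20-8-6-3-26-12-12-4-8 10-12 2-6 8-4-4-3z"/><path data-summit="426 398" data-sink="338 334" d="M426 256l-6 1-10 15-6 5-12 0-10 5-16-1-10 9-4 8 1 22-3 6-14 10-2 16-7 12-13 6 0 16-5 12-1 8-4 6 1 6 9 14 112 0z"/><path data-summit="66 344" data-sink="220 48" d="M202 48l-112 0-20 20-2 14-26 20 0 30 8 2 6-8 26-12 14 1 3 5-1 28 4 12 4 9 16 5 4-5 11-5-7-18 52-34 2-8-8-4-4-4 0-4 5-12 19-20z"/><path data-summit="66 344" data-sink="42 256" d="M54 177l-12 3 0 187 8-3-1-4 3-4 17-14 21-26 23-38-1-8 6-12-3-18-12-10-7-12-6-4-3-14-7-12-10-7z"/><path data-summit="66 344" data-sink="338 334" d="M322 119l1 9 2 6 5 4 2 12 6 8 20 9 5 7 0 16-6 6-3 12-20 22-1 18 17 18 4 8 8 10 4-3 16 1 10-5 14-1 10-16 4-3 6-1 0-76-6 0-6-8-18-11-12 2-40-13-7-6-1-12-4-6z"/><path data-summit="248 350" data-sink="274 176" d="M248 105l-6 1-6 7-14 4-2 7-10 10 4 10 12 12 3 26 8 6 9 20 2 11 12-2 20 8 24-3 7-10 2-14-2-8-17-28-9-36-9-9-10-3-8-8z"/><path data-summit="248 350" data-sink="220 48" d="M250 48l-46 0-4 4-4 8-19 20-5 12 0 4 12 8-2 8-52 34 8 18 14-7 18 0 10-23 24-22 4-2 18 1 4 4 6-2 6-7 11 0 2-10 5-10 0-8-4-6-2-16z"/><path data-summit="416 48" data-sink="358 116" d="M426 48l-18 0-14 4-4-4-76 0 0 6 8 8 1 16 5 3 8 1 10 10 6 0 10 5 3 3-2 6 5 9 14-1 12 2 8-11 10 0 14-5z"/><path data-summit="66 344" data-sink="358 116" d="M344 91l0 9 8 12-18-6-12 12 12 10 3 16 13 9 20 6 14 4 12-2 18 11 6 8 6 0 0-78-24 3-8 11-12-2-14 1-5-9 2-6-9-7z"/><path data-summit="248 350" data-sink="358 116" d="M314 48l-38 0-3 6-6 6 1 14 12 5 18 22 16 9 6 7 14-11 16 5-6-11 0-8-3-4-7-7-8-1-4-10-8-8z"/><path data-summit="66 344" data-sink="338 334" d="M114 297l-12 1-12 18-9 8-2 6-9 8-3 8 7 7 20 5 6-1 8-4 16-19 1-14-7-20z"/><path data-summit="248 350" data-sink="206 396" d="M270 75l-10 3 0 8-5 10-2 10 5 0 8 8 8 2 8 5 3 5 3 15 4-3 6 0 6-6 0-4 7-8-7-6 2-8-8-5-18-22z"/><path data-summit="42 48" data-sink="220 48" d="M88 48l-46 0 0 53 26-19 2-14z"/>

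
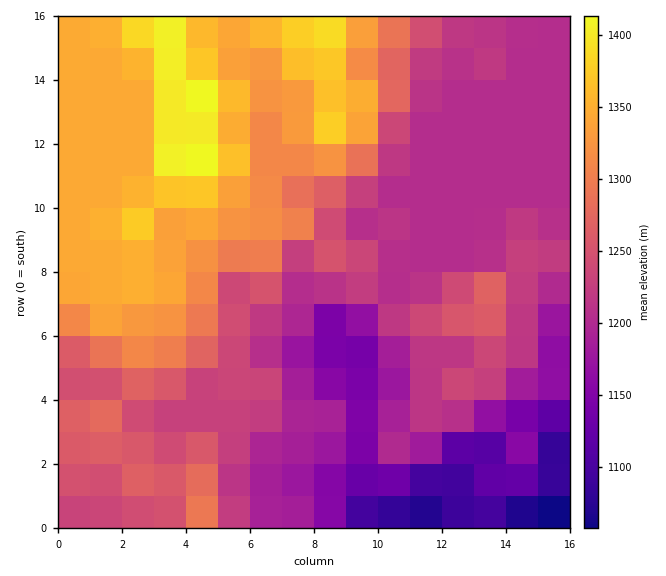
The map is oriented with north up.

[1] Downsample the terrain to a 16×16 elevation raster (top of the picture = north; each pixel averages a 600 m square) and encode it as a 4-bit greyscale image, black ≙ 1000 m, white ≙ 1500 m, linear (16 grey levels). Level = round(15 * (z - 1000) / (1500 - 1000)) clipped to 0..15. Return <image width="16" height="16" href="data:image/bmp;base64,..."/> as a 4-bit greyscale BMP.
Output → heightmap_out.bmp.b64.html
<image width="16" height="16" href="data:image/bmp;base64,Qk32AAAAAAAAAHYAAAAoAAAAEAAAABAAAAABAAQAAAAAAIAAAAATCwAAEwsAABAAAAAAAAAAAAAAABEREQAiIiIAMzMzAERERABVVVUAZmZmAHd3dwCIiIgAmZmZAKqqqgC7u7sAzMzMAN3d3QDu7u4A////AHd3l2ZTIjMid4iGZVRDNEOIh4dmVGVDU4h3d3ZkZmVEd4h3dlRWd2WJmYdlRGZnZZqql3ZFd4h1qrqXhmdmeHaquqmXh2Zmd6u6qql2ZmZ2qru6mYdmZmaqrMuZqXZmZqqsypq6dmZmqqzLqrqGZmaqvLqruYdnZqrMurvKl3Zm"/>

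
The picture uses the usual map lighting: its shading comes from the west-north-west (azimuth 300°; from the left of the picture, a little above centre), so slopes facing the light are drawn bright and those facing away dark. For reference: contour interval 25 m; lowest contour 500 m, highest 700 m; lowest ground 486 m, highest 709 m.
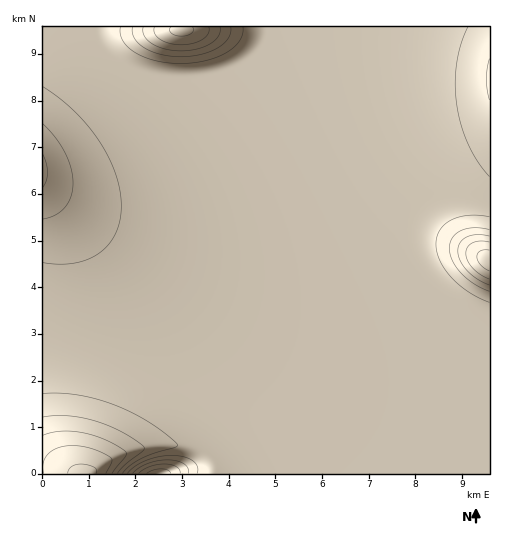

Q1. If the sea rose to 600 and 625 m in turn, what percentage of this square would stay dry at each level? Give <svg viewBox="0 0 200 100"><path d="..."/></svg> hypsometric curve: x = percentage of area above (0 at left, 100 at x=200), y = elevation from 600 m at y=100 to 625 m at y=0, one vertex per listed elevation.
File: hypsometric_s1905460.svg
<svg viewBox="0 0 200 100"><path d="M30 100l-19-100"/></svg>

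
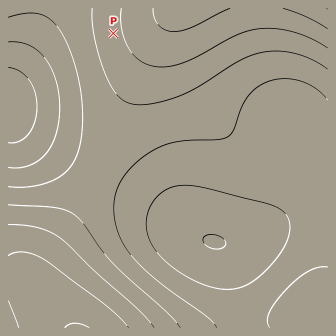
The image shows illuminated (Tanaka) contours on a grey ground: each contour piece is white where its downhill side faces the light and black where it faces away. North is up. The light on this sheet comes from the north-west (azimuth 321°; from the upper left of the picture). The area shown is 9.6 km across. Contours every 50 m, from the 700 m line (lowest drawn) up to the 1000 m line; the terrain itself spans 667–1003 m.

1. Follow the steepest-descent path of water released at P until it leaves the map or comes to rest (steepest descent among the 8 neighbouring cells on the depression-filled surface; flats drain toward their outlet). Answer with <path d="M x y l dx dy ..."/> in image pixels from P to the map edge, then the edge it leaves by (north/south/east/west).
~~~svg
<path d="M113 33l-43 0-62 62"/>
exit: west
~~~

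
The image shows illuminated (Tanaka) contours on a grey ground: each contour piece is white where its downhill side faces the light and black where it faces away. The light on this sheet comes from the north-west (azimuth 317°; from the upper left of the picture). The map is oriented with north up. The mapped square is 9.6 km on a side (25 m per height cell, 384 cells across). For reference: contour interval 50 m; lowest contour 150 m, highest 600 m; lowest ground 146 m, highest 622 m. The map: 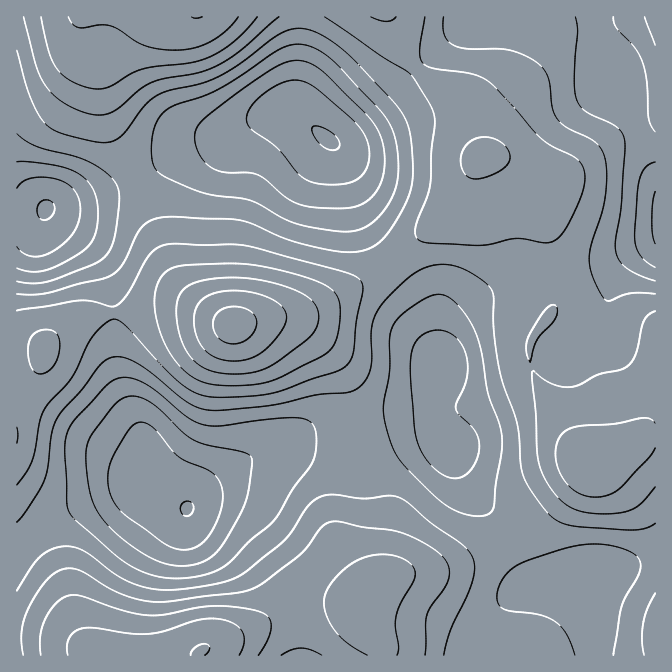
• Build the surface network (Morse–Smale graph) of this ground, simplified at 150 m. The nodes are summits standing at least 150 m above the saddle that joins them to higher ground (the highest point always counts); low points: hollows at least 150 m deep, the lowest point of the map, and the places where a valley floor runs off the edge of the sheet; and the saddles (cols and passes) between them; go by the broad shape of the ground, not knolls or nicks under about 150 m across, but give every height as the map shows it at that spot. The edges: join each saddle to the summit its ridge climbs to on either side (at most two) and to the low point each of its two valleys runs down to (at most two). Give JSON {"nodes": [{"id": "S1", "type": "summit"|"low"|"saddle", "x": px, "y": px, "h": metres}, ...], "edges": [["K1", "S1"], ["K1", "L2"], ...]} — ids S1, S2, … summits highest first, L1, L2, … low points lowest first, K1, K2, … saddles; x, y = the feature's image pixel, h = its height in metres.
{"nodes": [
{"id": "S1", "type": "summit", "x": 234, "y": 325, "h": 622},
{"id": "S2", "type": "summit", "x": 200, "y": 650, "h": 552},
{"id": "S3", "type": "summit", "x": 197, "y": 17, "h": 551},
{"id": "L1", "type": "low", "x": 45, "y": 210, "h": 146},
{"id": "L2", "type": "low", "x": 328, "y": 140, "h": 147},
{"id": "L3", "type": "low", "x": 187, "y": 508, "h": 148},
{"id": "L4", "type": "low", "x": 655, "y": 218, "h": 191},
{"id": "K1", "type": "saddle", "x": 417, "y": 70, "h": 402},
{"id": "K2", "type": "saddle", "x": 114, "y": 313, "h": 401},
{"id": "K3", "type": "saddle", "x": 555, "y": 268, "h": 386},
{"id": "K4", "type": "saddle", "x": 392, "y": 262, "h": 378},
{"id": "K5", "type": "saddle", "x": 28, "y": 538, "h": 329},
{"id": "K6", "type": "saddle", "x": 370, "y": 465, "h": 324},
{"id": "K7", "type": "saddle", "x": 134, "y": 180, "h": 310}],
"edges": [["K1", "S1"], ["K1", "L2"], ["K1", "L4"], ["K2", "S1"], ["K2", "L1"], ["K2", "L3"], ["K3", "S1"], ["K3", "L3"], ["K3", "L4"], ["K4", "S1"], ["K4", "L2"], ["K4", "L3"], ["K5", "S1"], ["K5", "S2"], ["K5", "L3"], ["K6", "S1"], ["K6", "S2"], ["K6", "L3"], ["K7", "S1"], ["K7", "S3"], ["K7", "L2"], ["K7", "L1"]]}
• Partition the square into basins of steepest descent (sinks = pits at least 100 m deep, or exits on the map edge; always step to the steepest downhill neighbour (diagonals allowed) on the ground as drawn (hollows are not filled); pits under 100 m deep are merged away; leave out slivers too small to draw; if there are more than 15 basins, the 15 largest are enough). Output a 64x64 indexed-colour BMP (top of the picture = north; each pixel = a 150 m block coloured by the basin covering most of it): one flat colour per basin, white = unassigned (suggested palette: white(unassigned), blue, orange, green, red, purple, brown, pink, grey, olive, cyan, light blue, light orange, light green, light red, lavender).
<image width="64" height="64" href="data:image/bmp;base64,Qk12CAAAAAAAAHYAAAAoAAAAQAAAAEAAAAABAAQAAAAAAAAIAAATCwAAEwsAABAAAAAAAAAA////ALR3HwAOf/8ALKAsACgn1gC9Z5QAS1aMAMJ34wB/f38AIr28AM++FwDox64AeLv/AIrfmACWmP8A1bDFAFVVVVVVUiIiIiVVVVVVVVVVVVERERERERERERERERERVVUiIiIiIiIiIiVVVVVVVVVVEREREREREREREREREREiIiIiIiIiIiIiIiVVVVVVVVURERERERERERERERERESIiIiIiIiIiIiIiIiVVVVVVURERERERERERERERERERIiIiIiIiIiIiIiIiIiVVVVVREREREREREREREREREREiIiIiIiIiIiIiIiIiIiIiIlERERERERERERERERERESIiIiIiIiIiIiIiIiIiIiIiIRERERERERERERERERERIiIiIiIiIiIiIiIiIiIiIiIiEREREREREREREREREREiIiIiIiIiIiIiIiIiIiIiIiIRERERERERERERERERESIiIiIiIiIiIiIiIiIiIiIiIhERERERERERERERERERIiIiIiIiIiIiIiIiIiIiIiIiEREREREREREREREREREiIiIiIiIiIiIiIiIiIiIiIiIRERERERERERERERERESIiIiIiIiIiIiIiIiIiIiIiIhERERERERERERERERERIiIiIiIiIiIiIiIiIiIiIiIiEREREREREREREREREREiIiIiIiIiIiIiIiIiIiIiIiIRERERERERERERERERESIiIiIiIiIiIiIiIiIiIiIiIhERERERERERERERERERIiIiIiIiIiIiIiIiIiIiIiIiEREREREREREREREREREiIiIiIiIiIiIiIiIiIiIiIiIRERERERERERERERERESIiIiIiIiIiIiIiIiIiIiIiIhERERERERERERERERERIiIiIiIiIiIiIiIiIiIiIiIhEREREREREREREREREREiIiIiIiIiIiIiIiIiIiIiIiERERERERERERERREQRESIiIiIiIiIiIiIiIiIiIiIiERERERERERERERFEREQRIiIiIiIiIiIiIiIiIiIiIiIRERERERERERERFEREREQiIiIiIiIiIiIiIiIiIiIiIhERERERERERERFERERERCIiIiIiIiIiIiIiIiIiIiIiEREREREREREREUREREREIiIiIiIiIiIiIiIiIiIiIiEREREREREREREURERERERSIiIiIiIiIiIiIiIiIiIiIRERERERERERERRERERERFUiIiIiIiIiIiIiIiIiIiIhERERERERERERREREREREVSIiIiIiIiIiIiIiIiIiIhERERERERERERFERERERERVUiIiIiIiIiIiIiIiIiIiERERERERERERFERERERERFVSIiIiIiIiIiIiIiIiIiEREREREREREREUREREREREVVIiIiIiIiIiIiIiIiIiERERERERERERERFERERERERVVSIiIiIiIiIiIiIiIiEREREREREREREREURERERERFVVVSIiIiIiIiIjMyIhERERERERERERERERFEREREREVVVVVVVVIiIiUzMzMzMxERERERERERERERERRERERERVVVVVVVVVVVUzMzMzMzMxERERERERERERERFERERERFVVVVVVVVVVUzMzMzMzMzMxEREREREREREREUREREREVVVVVVVVVVUzMzMzMzMzMzMxERERERERERERRERERERVVVVVVVVVVTMzMzMzMzMzMzMRERERERERERFERERERFVVVVVVVVVTMzMzMzMzMzMzMzMREREREREREUREREREVVVVVVVVVVMzMzMzMzMzMzMzMzERERERERERRERERERVVVVVVVVVMzMzMzMzMzMzMzMzMxERERERERRERERERFVVVVVVVVUzMzMzMzMzMzMzMzMzMRERERERFEREREREVVVVVVVVVTMzMzMzMzMzMzMzMzMzEREREREURERERERVVVVVVVVTMzMzMzMzMzMzMzMzMzMzERERERRERERERFVVVVVVVVMzMzMzMzMzMzMzMzMzMzMRERERFEREREREVVVVVVVVMzMzMzMzMzMzMzMzMzMzMzEREREURERERERVVVVVVVUzMzMzMzMzMzMzMzMzMzMzMRERERRERERERFVVVVVVUzMzMzMzMzMzMzMzMzMzMzMzERERREREREREVVVVVVVTMzMzMzMzMzMzMzMzMzMzMzMRFERERERERERVVVVVVTMzMzMzMzMzMzMzMzMzMzMzMzRERERERERERFVVVVVVMzMzMzMzMzMzMzMzMzMzMzMzREREREREREREVVVVVVMzMzMzMzMzMzMzMzMzMzMzMzNERERERERERERVVVVVUzMzMzMzMzMzMzMzMzMzMzMzNERERERERERERFVVVVVTMzMzMzMzMzMzMzMzMzMzMzM0REREREREREREVVVVVVMzMzMzMzMzMzMzMzMzMzMzM0RERERERERERERVVVVVUzMzMzMzMzMzMzMzMzMzMzM0RERERERERERERFVVVVUzMzMzMzMzMzMzMzMzMzMzM0REREREREREREREVVVVVTMzMzMzMzMzMzMzMzMzMzNERERERERERERERERVVVVVMzMzMzMzMzMzMzMzMzMzNERERERERERERERERFVVVVMzMzMzMzMzMzMzMzMzMzM0REREREREREREREREVVVVUzMzMzMzMzMzMzMzMzMzM0RERERERERERERERERVVVVTMzMzMzMzMzMzMzMzMzMzRERERERERERERERERFVVVVMzMzMzMzMzMzMzMzMzMzNERERERERERERERERE"/>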